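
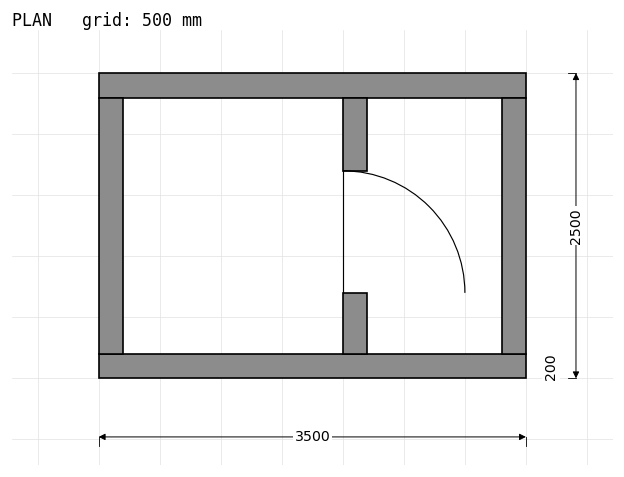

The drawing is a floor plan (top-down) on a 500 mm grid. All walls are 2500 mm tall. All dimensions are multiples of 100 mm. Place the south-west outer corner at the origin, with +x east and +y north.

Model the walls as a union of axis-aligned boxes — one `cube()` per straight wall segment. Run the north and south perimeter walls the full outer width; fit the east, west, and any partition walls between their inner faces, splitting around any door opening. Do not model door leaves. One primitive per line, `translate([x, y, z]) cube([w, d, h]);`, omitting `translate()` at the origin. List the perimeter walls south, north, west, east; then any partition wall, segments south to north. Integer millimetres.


cube([3500, 200, 2500]);
translate([0, 2300, 0]) cube([3500, 200, 2500]);
translate([0, 200, 0]) cube([200, 2100, 2500]);
translate([3300, 200, 0]) cube([200, 2100, 2500]);
translate([2000, 200, 0]) cube([200, 500, 2500]);
translate([2000, 1700, 0]) cube([200, 600, 2500]);


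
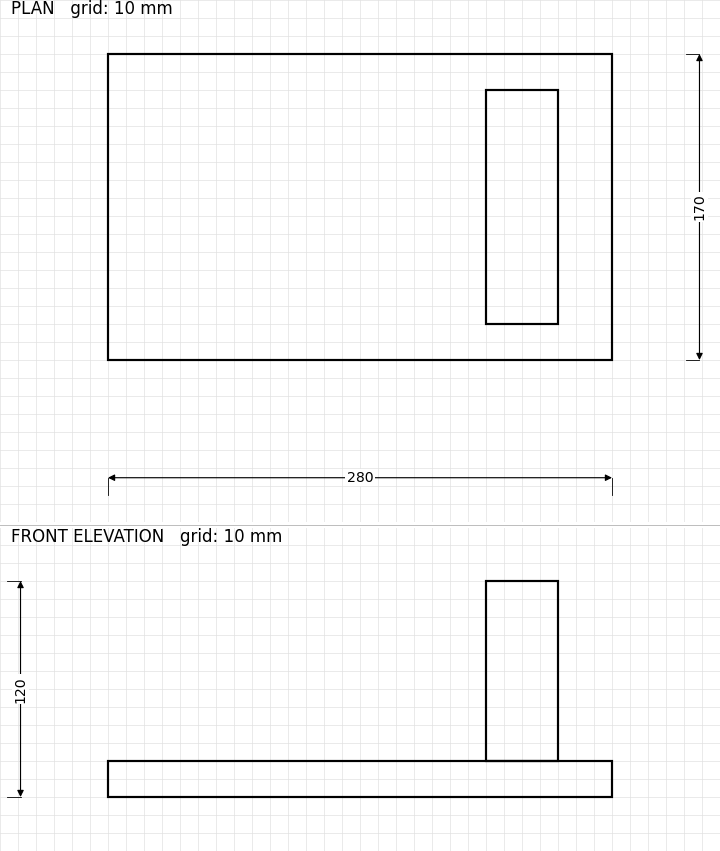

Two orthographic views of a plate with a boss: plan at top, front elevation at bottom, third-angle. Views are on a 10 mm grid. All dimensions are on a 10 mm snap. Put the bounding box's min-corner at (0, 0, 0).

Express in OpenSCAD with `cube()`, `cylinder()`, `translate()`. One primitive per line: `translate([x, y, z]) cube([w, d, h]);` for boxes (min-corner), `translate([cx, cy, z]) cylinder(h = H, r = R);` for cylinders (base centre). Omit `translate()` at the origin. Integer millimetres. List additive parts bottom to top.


cube([280, 170, 20]);
translate([210, 20, 20]) cube([40, 130, 100]);


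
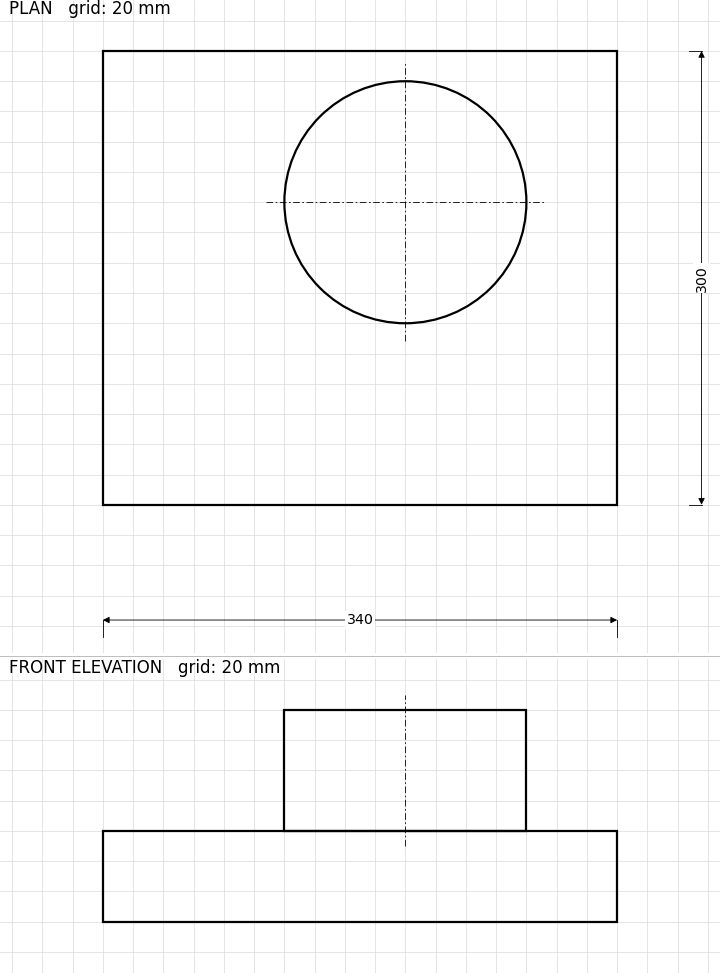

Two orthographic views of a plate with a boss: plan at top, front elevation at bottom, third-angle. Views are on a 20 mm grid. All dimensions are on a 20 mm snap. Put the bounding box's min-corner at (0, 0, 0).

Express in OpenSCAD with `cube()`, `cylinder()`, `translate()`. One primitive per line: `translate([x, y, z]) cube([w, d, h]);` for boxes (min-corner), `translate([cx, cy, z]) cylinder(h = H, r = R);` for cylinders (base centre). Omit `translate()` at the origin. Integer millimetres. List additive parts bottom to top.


cube([340, 300, 60]);
translate([200, 200, 60]) cylinder(h = 80, r = 80);


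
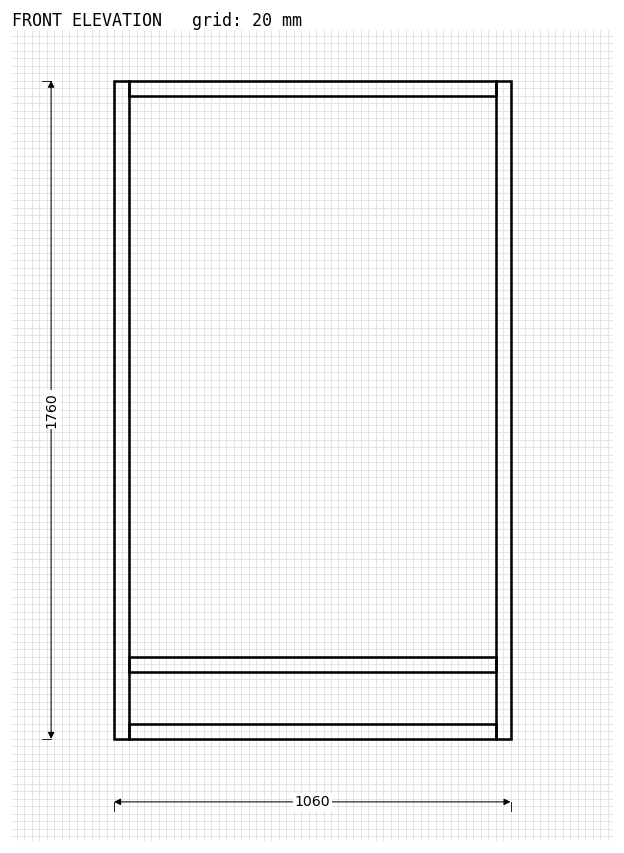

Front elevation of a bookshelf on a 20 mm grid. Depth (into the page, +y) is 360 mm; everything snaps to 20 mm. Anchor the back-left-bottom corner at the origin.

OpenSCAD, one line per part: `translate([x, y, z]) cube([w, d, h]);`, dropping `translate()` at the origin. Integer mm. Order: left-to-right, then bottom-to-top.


cube([40, 360, 1760]);
translate([40, 0, 0]) cube([980, 360, 40]);
translate([40, 0, 180]) cube([980, 360, 40]);
translate([40, 0, 1720]) cube([980, 360, 40]);
translate([1020, 0, 0]) cube([40, 360, 1760]);


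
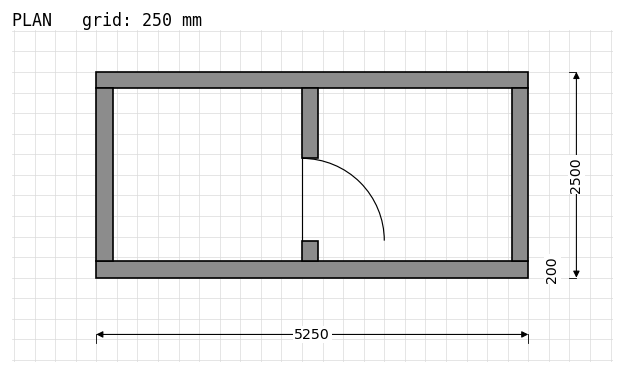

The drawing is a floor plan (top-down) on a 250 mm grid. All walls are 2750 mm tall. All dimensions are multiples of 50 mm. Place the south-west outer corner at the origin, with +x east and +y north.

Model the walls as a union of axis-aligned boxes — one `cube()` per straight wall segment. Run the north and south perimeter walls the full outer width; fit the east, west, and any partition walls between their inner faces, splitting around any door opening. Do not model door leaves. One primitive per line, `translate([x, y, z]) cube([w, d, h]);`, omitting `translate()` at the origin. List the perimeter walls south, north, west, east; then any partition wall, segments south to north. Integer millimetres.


cube([5250, 200, 2750]);
translate([0, 2300, 0]) cube([5250, 200, 2750]);
translate([0, 200, 0]) cube([200, 2100, 2750]);
translate([5050, 200, 0]) cube([200, 2100, 2750]);
translate([2500, 200, 0]) cube([200, 250, 2750]);
translate([2500, 1450, 0]) cube([200, 850, 2750]);


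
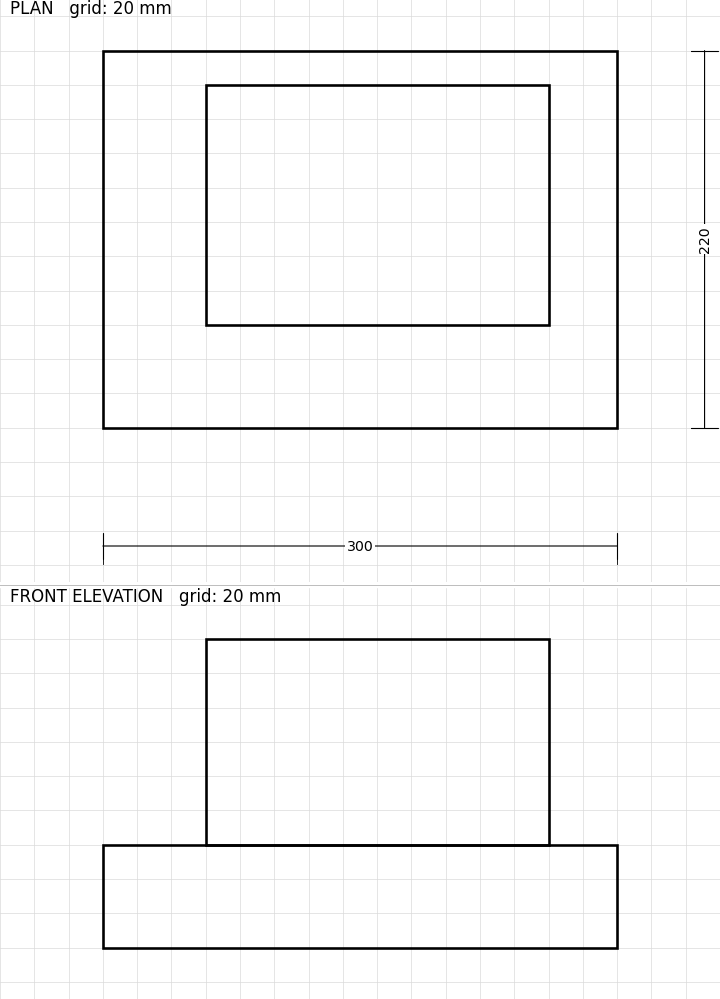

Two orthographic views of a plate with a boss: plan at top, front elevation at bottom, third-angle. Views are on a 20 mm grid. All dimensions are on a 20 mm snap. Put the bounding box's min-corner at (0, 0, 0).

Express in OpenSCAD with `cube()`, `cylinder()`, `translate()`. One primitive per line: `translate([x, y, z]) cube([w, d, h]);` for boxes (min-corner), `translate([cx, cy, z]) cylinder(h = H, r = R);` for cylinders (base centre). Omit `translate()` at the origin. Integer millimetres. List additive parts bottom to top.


cube([300, 220, 60]);
translate([60, 60, 60]) cube([200, 140, 120]);


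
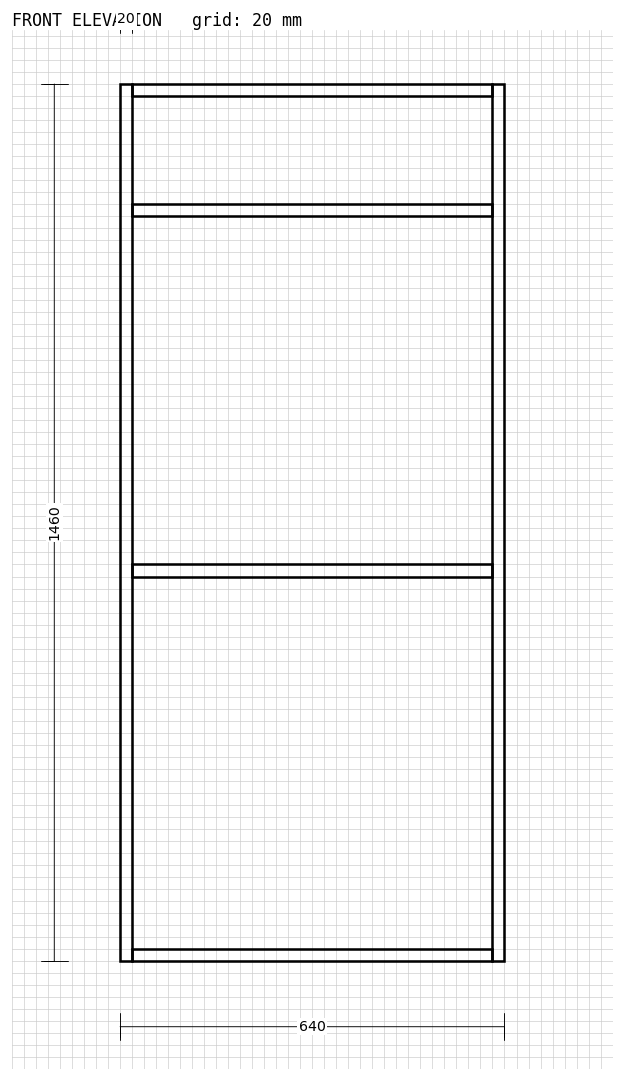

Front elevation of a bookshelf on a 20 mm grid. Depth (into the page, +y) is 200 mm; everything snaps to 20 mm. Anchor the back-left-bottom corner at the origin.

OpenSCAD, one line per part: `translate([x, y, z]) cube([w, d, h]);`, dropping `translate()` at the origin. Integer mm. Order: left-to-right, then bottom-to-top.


cube([20, 200, 1460]);
translate([20, 0, 0]) cube([600, 200, 20]);
translate([20, 0, 640]) cube([600, 200, 20]);
translate([20, 0, 1240]) cube([600, 200, 20]);
translate([20, 0, 1440]) cube([600, 200, 20]);
translate([620, 0, 0]) cube([20, 200, 1460]);


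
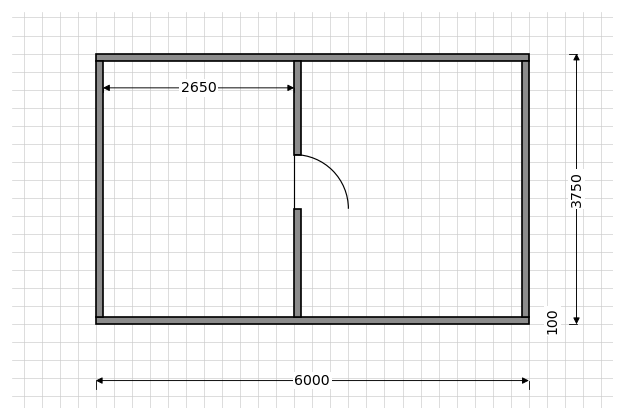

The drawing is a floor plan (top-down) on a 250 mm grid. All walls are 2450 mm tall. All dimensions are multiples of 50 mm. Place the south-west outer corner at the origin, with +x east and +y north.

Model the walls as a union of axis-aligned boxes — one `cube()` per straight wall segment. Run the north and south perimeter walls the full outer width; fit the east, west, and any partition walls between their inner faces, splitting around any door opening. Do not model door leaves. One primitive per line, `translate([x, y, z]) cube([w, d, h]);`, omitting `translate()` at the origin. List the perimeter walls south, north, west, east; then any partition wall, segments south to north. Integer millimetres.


cube([6000, 100, 2450]);
translate([0, 3650, 0]) cube([6000, 100, 2450]);
translate([0, 100, 0]) cube([100, 3550, 2450]);
translate([5900, 100, 0]) cube([100, 3550, 2450]);
translate([2750, 100, 0]) cube([100, 1500, 2450]);
translate([2750, 2350, 0]) cube([100, 1300, 2450]);


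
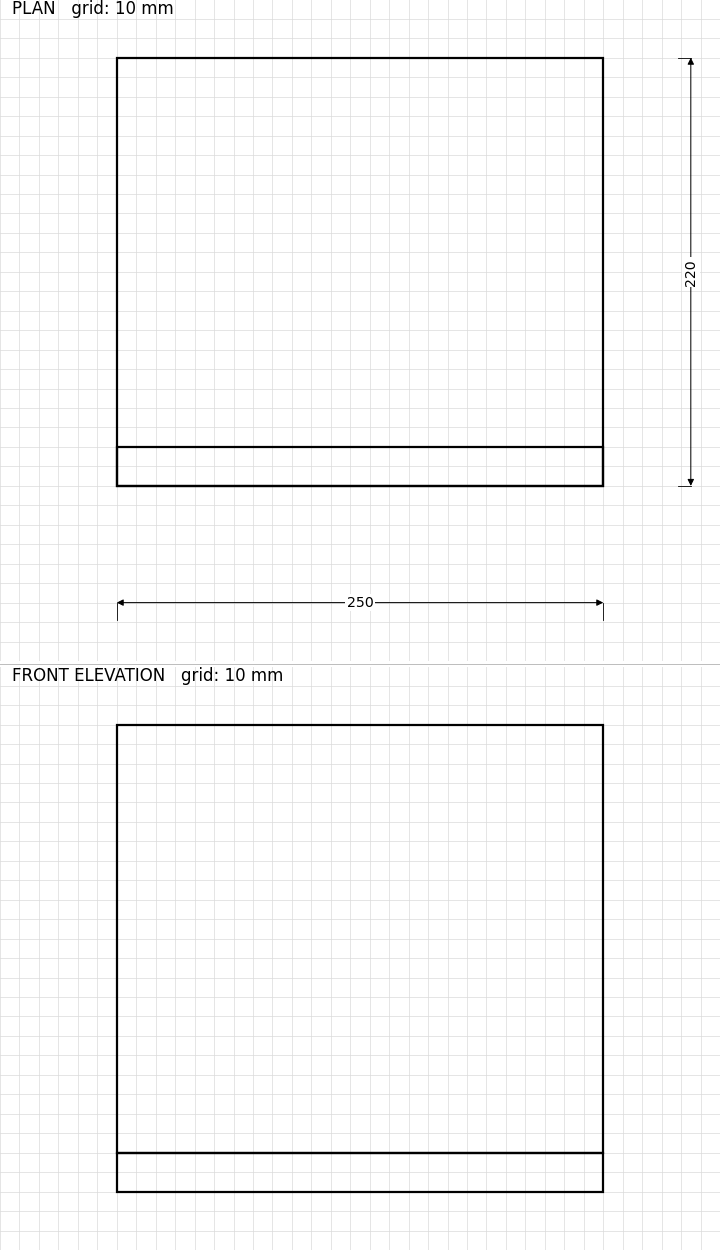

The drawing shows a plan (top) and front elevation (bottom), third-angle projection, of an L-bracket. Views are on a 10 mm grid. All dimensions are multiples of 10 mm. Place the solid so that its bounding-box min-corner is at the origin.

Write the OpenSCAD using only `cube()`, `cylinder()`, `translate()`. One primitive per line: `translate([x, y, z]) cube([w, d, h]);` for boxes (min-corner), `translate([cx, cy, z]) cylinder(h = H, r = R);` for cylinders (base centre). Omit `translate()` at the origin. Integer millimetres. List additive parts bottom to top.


cube([250, 220, 20]);
translate([0, 0, 20]) cube([250, 20, 220]);


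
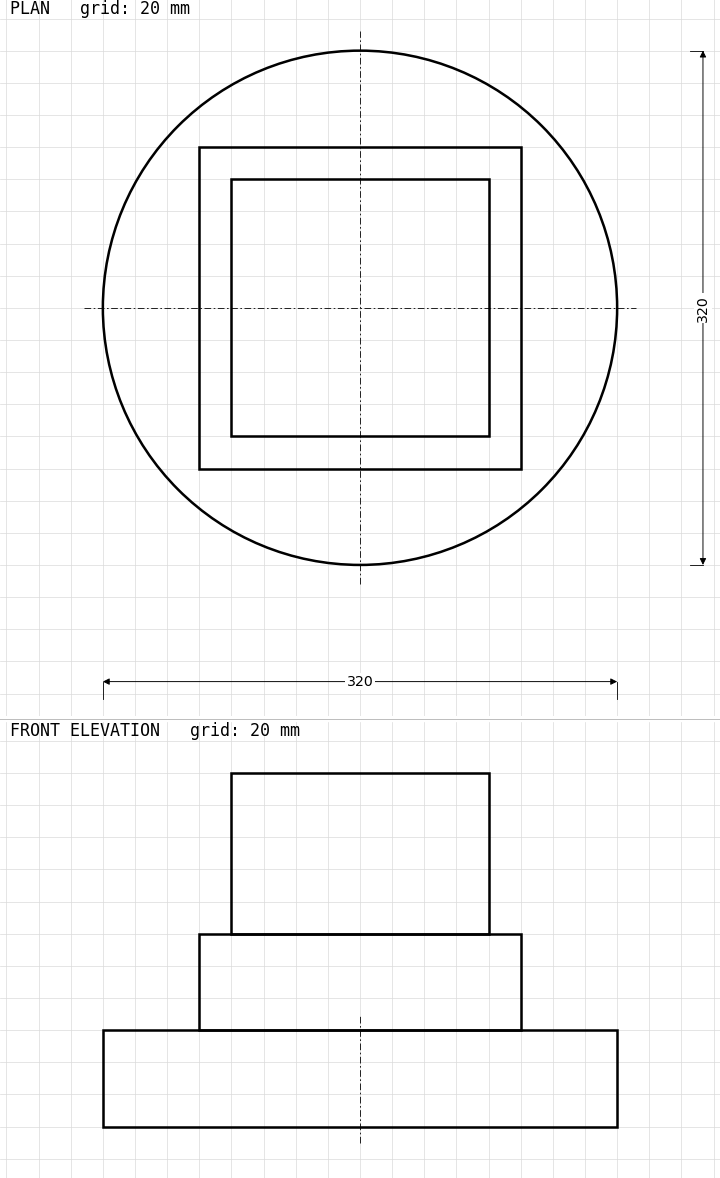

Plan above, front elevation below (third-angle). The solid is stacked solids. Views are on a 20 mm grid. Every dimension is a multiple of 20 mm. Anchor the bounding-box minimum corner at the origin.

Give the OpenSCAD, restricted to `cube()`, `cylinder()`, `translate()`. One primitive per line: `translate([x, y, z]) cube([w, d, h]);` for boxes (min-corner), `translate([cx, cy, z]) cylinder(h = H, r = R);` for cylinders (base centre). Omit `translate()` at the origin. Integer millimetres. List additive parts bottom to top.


translate([160, 160, 0]) cylinder(h = 60, r = 160);
translate([60, 60, 60]) cube([200, 200, 60]);
translate([80, 80, 120]) cube([160, 160, 100]);


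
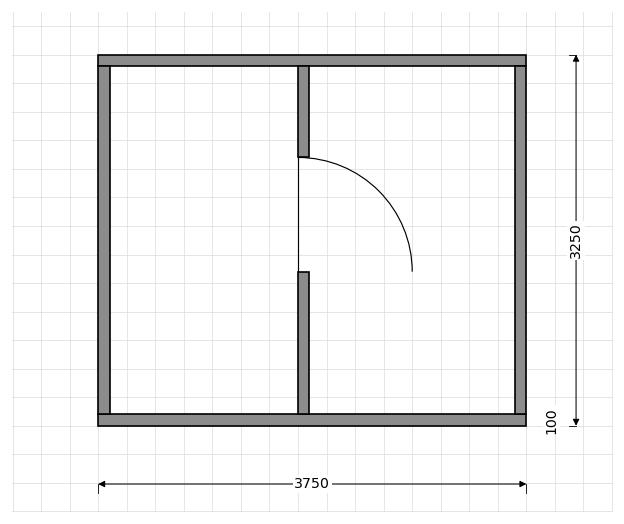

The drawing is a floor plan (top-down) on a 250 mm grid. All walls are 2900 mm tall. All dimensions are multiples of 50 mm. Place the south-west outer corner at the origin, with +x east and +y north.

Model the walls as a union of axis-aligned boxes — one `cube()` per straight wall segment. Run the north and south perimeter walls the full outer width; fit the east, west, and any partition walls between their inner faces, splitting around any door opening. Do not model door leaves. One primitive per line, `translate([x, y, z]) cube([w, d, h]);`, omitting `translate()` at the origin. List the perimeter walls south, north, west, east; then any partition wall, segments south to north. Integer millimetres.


cube([3750, 100, 2900]);
translate([0, 3150, 0]) cube([3750, 100, 2900]);
translate([0, 100, 0]) cube([100, 3050, 2900]);
translate([3650, 100, 0]) cube([100, 3050, 2900]);
translate([1750, 100, 0]) cube([100, 1250, 2900]);
translate([1750, 2350, 0]) cube([100, 800, 2900]);


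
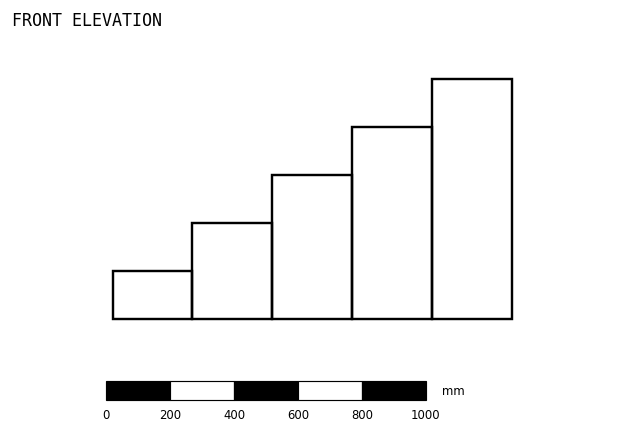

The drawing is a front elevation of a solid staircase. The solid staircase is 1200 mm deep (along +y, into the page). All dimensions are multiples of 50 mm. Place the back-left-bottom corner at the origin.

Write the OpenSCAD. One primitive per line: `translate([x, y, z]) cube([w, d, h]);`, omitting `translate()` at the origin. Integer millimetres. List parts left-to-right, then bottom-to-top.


cube([250, 1200, 150]);
translate([250, 0, 0]) cube([250, 1200, 300]);
translate([500, 0, 0]) cube([250, 1200, 450]);
translate([750, 0, 0]) cube([250, 1200, 600]);
translate([1000, 0, 0]) cube([250, 1200, 750]);


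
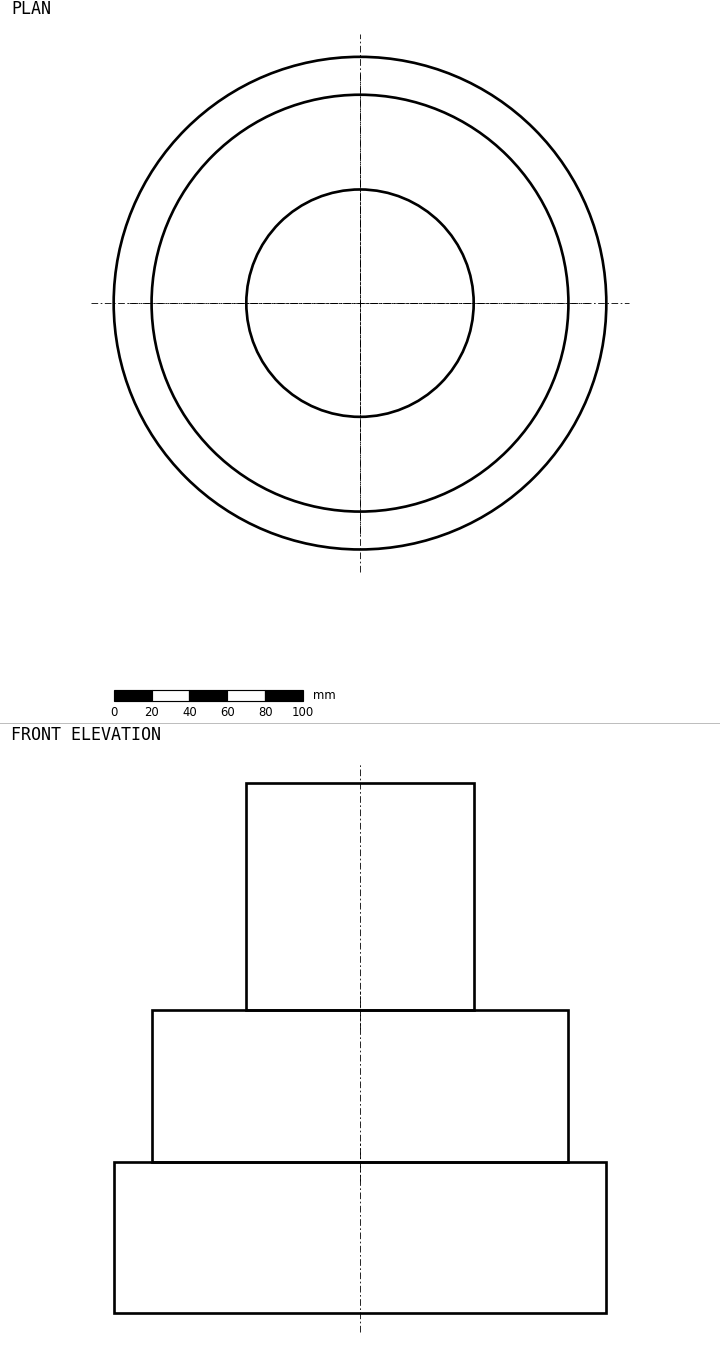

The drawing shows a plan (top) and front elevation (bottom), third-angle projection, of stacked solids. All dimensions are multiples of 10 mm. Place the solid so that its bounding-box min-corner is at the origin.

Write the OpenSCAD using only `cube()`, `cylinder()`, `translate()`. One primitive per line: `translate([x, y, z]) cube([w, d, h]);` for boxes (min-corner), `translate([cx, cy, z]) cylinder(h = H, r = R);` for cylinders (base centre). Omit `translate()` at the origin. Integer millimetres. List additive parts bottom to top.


translate([130, 130, 0]) cylinder(h = 80, r = 130);
translate([130, 130, 80]) cylinder(h = 80, r = 110);
translate([130, 130, 160]) cylinder(h = 120, r = 60);


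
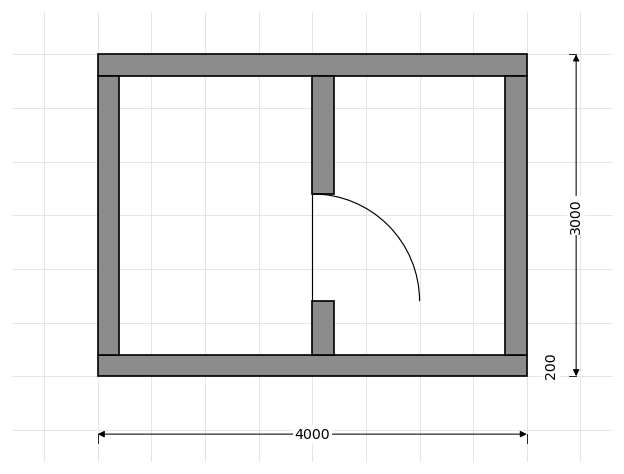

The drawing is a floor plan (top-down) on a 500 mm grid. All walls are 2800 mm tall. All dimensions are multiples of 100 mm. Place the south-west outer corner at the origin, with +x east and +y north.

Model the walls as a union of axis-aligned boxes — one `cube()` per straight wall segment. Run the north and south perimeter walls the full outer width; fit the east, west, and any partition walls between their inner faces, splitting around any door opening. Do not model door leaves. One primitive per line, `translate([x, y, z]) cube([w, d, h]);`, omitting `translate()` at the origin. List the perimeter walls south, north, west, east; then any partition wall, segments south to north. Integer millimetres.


cube([4000, 200, 2800]);
translate([0, 2800, 0]) cube([4000, 200, 2800]);
translate([0, 200, 0]) cube([200, 2600, 2800]);
translate([3800, 200, 0]) cube([200, 2600, 2800]);
translate([2000, 200, 0]) cube([200, 500, 2800]);
translate([2000, 1700, 0]) cube([200, 1100, 2800]);


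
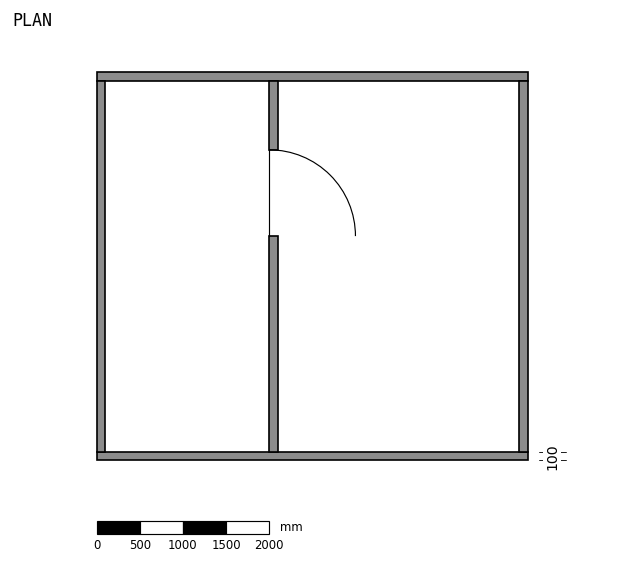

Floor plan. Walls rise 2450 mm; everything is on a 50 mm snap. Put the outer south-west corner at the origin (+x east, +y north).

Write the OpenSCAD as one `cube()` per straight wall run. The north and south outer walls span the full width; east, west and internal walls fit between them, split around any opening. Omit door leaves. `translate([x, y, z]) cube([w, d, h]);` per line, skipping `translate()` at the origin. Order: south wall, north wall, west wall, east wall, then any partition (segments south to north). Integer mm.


cube([5000, 100, 2450]);
translate([0, 4400, 0]) cube([5000, 100, 2450]);
translate([0, 100, 0]) cube([100, 4300, 2450]);
translate([4900, 100, 0]) cube([100, 4300, 2450]);
translate([2000, 100, 0]) cube([100, 2500, 2450]);
translate([2000, 3600, 0]) cube([100, 800, 2450]);


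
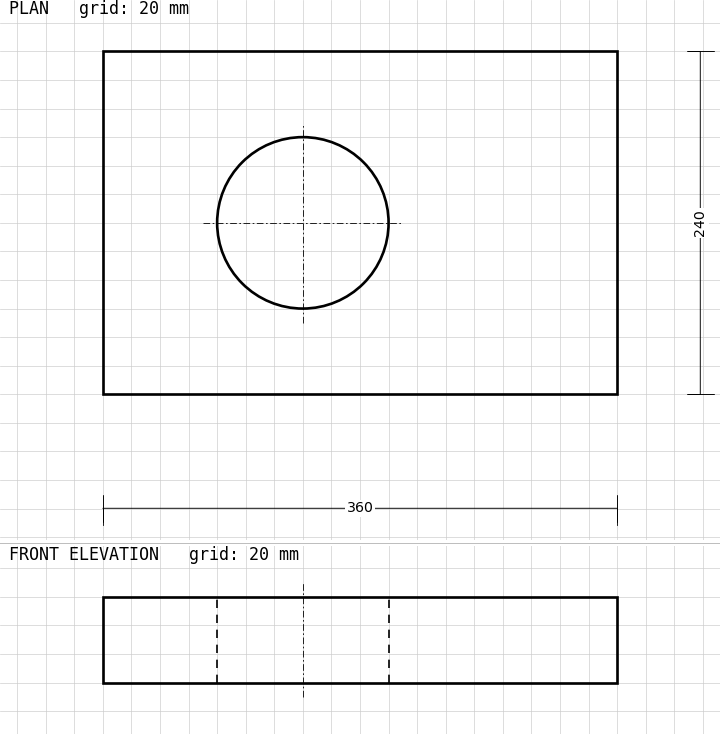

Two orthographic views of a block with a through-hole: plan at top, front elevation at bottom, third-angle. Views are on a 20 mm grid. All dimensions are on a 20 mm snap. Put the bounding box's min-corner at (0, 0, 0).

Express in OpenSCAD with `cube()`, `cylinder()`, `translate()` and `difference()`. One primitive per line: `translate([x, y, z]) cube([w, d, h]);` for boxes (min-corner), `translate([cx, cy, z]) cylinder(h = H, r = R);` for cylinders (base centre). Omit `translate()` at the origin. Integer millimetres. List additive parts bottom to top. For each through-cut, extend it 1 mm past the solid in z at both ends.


difference() {
  cube([360, 240, 60]);
  translate([140, 120, -1]) cylinder(h = 62, r = 60);
}


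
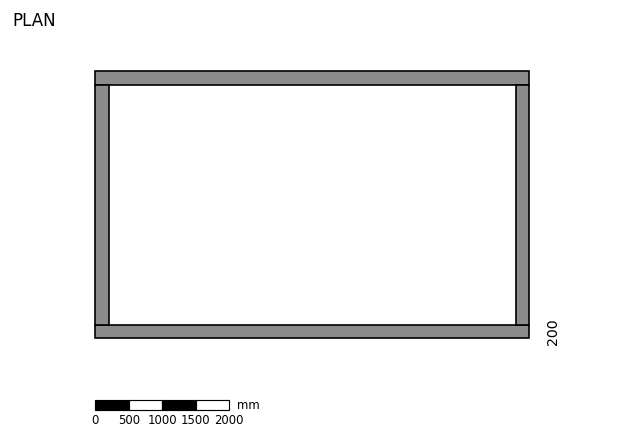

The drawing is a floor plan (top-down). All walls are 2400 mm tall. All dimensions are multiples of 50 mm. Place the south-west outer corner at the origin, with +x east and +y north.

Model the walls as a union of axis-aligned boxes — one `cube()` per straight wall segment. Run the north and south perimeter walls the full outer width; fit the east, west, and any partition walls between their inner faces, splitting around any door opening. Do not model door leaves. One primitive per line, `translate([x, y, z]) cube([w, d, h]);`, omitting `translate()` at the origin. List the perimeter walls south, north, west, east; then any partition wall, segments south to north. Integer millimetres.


cube([6500, 200, 2400]);
translate([0, 3800, 0]) cube([6500, 200, 2400]);
translate([0, 200, 0]) cube([200, 3600, 2400]);
translate([6300, 200, 0]) cube([200, 3600, 2400]);


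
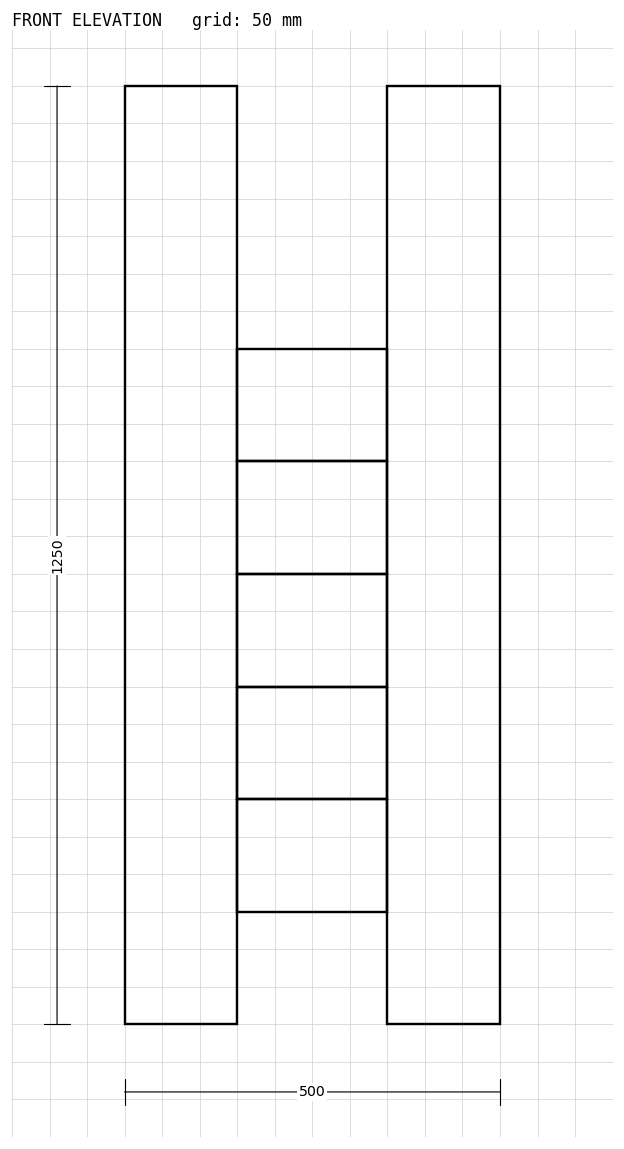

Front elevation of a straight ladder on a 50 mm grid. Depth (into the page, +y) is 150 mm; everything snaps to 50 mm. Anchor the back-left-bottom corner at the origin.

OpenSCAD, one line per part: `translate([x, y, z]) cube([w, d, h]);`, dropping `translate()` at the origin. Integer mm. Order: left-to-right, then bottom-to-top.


cube([150, 150, 1250]);
translate([150, 0, 150]) cube([200, 150, 150]);
translate([150, 0, 300]) cube([200, 150, 150]);
translate([150, 0, 450]) cube([200, 150, 150]);
translate([150, 0, 600]) cube([200, 150, 150]);
translate([150, 0, 750]) cube([200, 150, 150]);
translate([350, 0, 0]) cube([150, 150, 1250]);


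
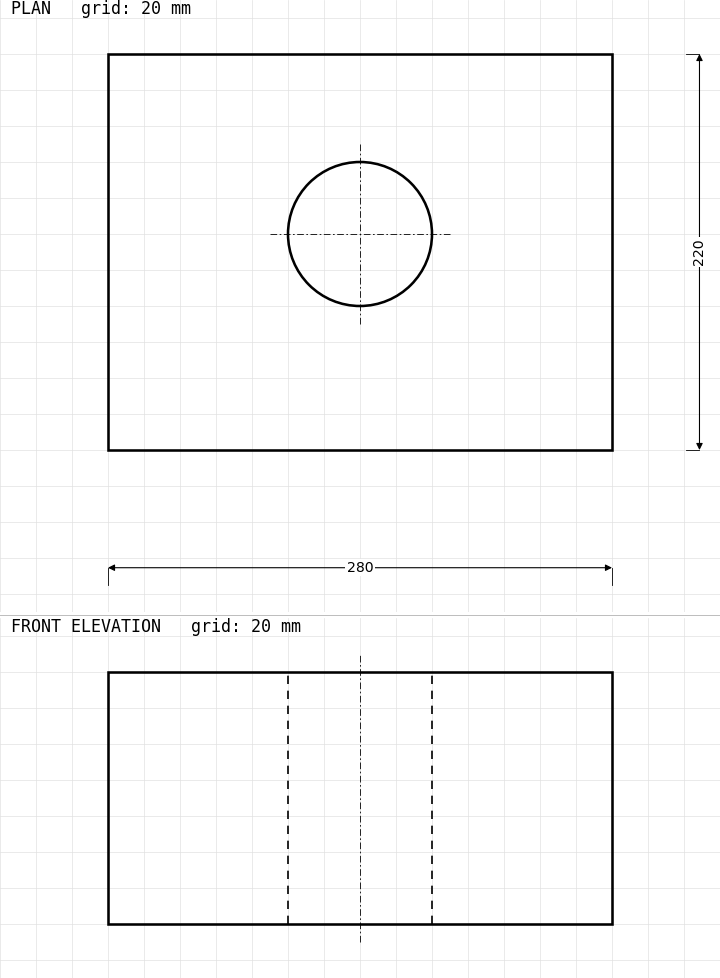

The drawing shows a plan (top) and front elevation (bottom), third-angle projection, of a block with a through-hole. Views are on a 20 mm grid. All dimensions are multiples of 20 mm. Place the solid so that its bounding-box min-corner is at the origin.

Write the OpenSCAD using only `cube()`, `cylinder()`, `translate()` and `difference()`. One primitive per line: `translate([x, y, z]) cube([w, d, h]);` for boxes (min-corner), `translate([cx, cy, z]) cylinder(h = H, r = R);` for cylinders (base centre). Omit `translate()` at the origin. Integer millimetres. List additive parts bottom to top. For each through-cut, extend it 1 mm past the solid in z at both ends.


difference() {
  cube([280, 220, 140]);
  translate([140, 120, -1]) cylinder(h = 142, r = 40);
}


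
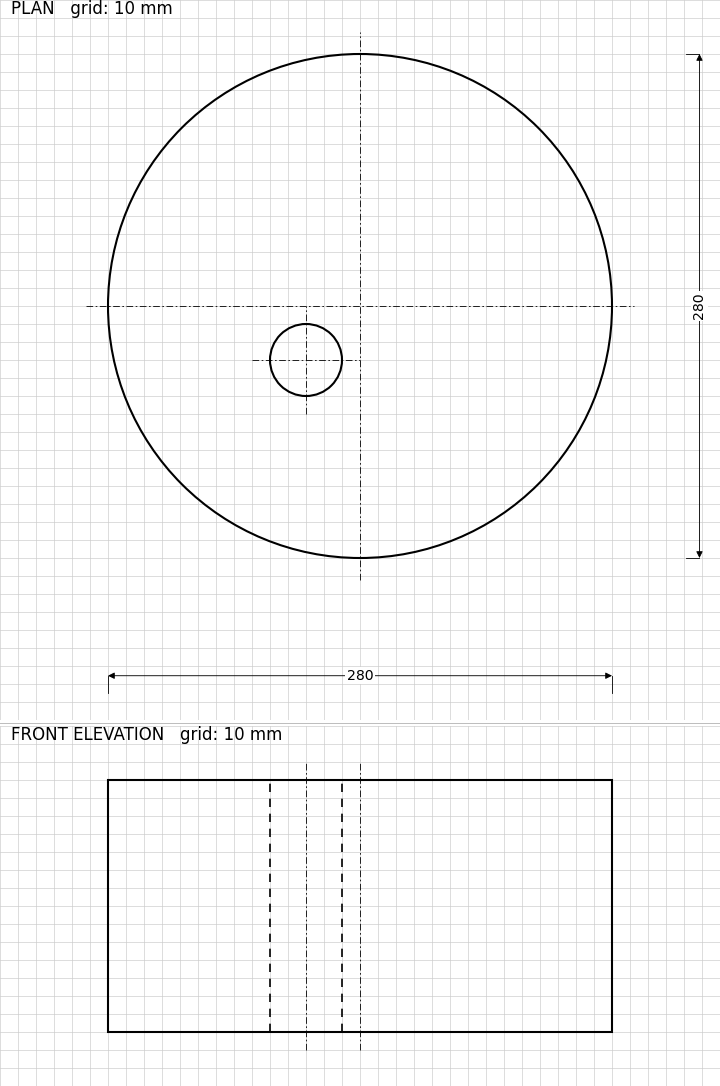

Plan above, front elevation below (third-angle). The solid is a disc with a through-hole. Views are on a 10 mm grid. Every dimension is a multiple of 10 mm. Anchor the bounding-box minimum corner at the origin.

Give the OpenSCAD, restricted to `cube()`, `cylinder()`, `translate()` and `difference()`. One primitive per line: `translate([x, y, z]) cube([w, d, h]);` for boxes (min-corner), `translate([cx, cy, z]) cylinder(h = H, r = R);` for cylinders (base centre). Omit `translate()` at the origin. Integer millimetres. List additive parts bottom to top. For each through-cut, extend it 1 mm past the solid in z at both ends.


difference() {
  translate([140, 140, 0]) cylinder(h = 140, r = 140);
  translate([110, 110, -1]) cylinder(h = 142, r = 20);
}


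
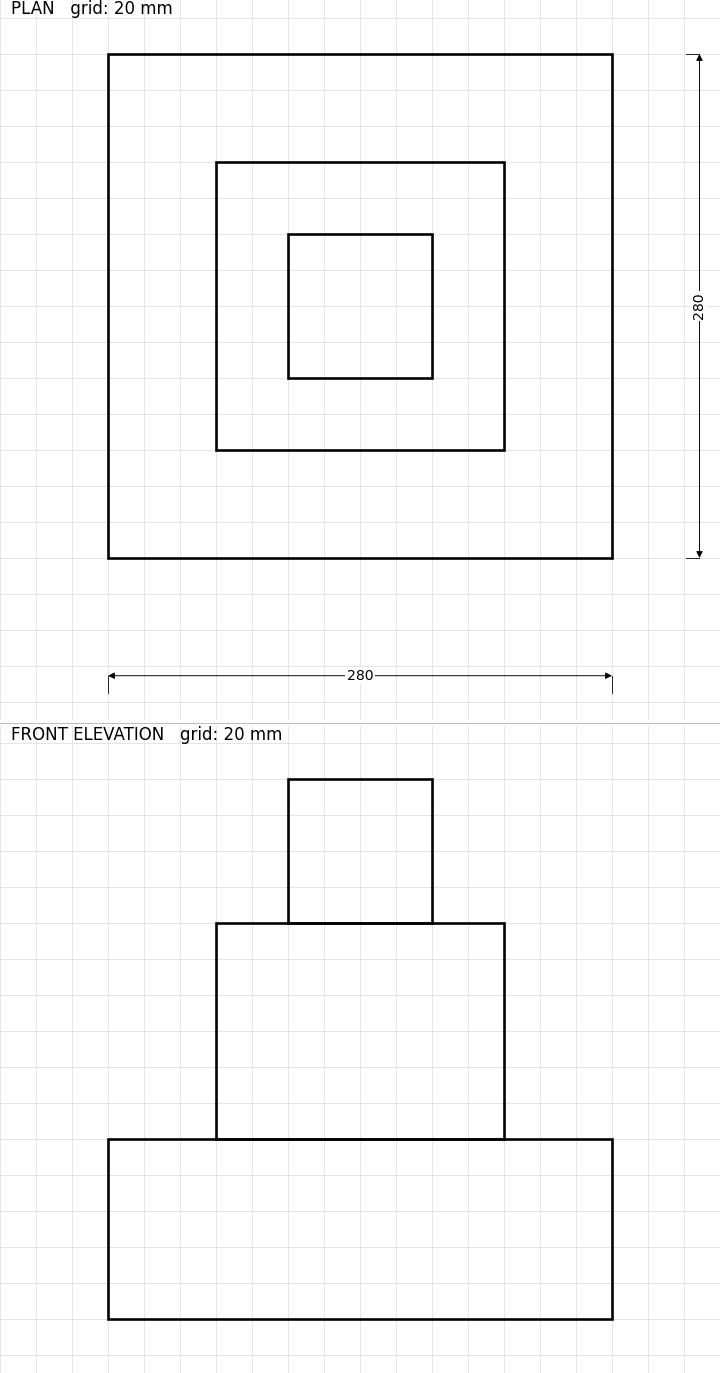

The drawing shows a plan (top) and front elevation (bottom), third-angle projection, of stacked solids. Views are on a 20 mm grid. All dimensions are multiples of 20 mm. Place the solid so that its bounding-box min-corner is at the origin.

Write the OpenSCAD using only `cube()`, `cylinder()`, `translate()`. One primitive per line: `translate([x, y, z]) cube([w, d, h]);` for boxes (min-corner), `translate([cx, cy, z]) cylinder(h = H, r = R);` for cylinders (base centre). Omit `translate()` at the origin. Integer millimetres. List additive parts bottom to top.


cube([280, 280, 100]);
translate([60, 60, 100]) cube([160, 160, 120]);
translate([100, 100, 220]) cube([80, 80, 80]);


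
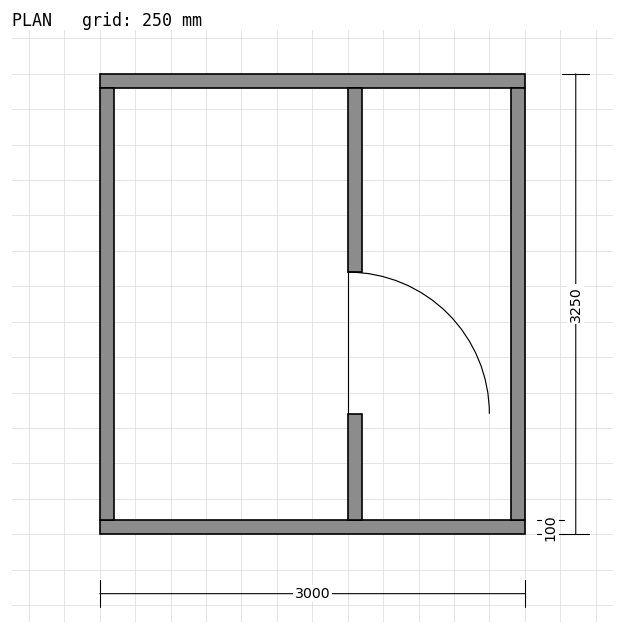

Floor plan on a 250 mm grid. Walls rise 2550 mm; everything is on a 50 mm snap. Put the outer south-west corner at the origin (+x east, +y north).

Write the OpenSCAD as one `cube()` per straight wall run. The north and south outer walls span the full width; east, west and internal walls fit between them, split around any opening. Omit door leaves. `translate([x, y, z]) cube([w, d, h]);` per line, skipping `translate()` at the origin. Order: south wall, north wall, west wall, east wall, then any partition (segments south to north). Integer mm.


cube([3000, 100, 2550]);
translate([0, 3150, 0]) cube([3000, 100, 2550]);
translate([0, 100, 0]) cube([100, 3050, 2550]);
translate([2900, 100, 0]) cube([100, 3050, 2550]);
translate([1750, 100, 0]) cube([100, 750, 2550]);
translate([1750, 1850, 0]) cube([100, 1300, 2550]);


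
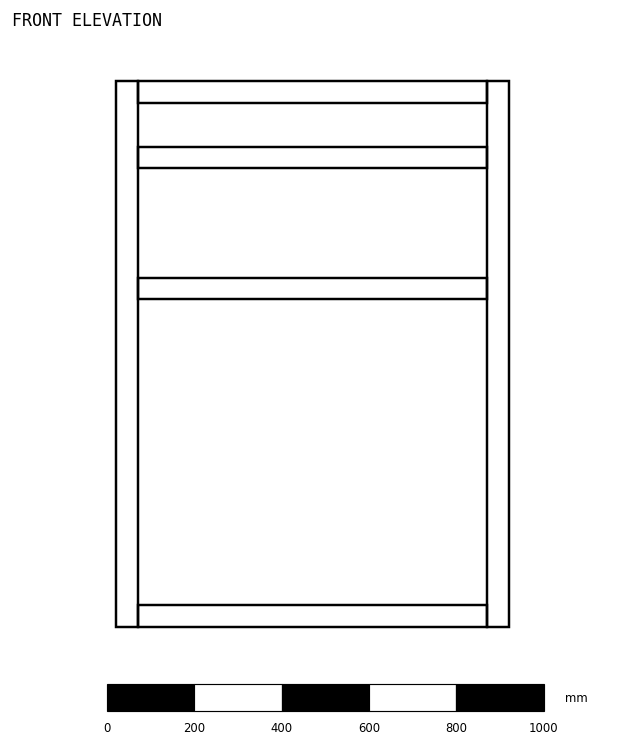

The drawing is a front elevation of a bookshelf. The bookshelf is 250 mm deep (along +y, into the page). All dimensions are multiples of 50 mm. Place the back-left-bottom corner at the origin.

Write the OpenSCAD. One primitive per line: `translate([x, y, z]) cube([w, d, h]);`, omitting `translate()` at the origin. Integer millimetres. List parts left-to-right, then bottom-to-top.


cube([50, 250, 1250]);
translate([50, 0, 0]) cube([800, 250, 50]);
translate([50, 0, 750]) cube([800, 250, 50]);
translate([50, 0, 1050]) cube([800, 250, 50]);
translate([50, 0, 1200]) cube([800, 250, 50]);
translate([850, 0, 0]) cube([50, 250, 1250]);


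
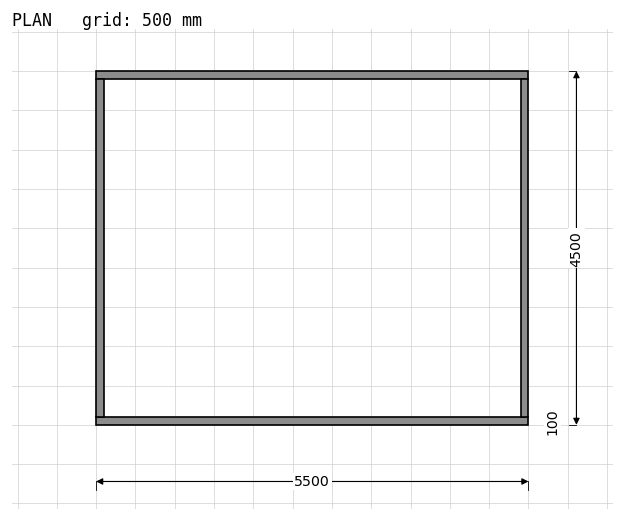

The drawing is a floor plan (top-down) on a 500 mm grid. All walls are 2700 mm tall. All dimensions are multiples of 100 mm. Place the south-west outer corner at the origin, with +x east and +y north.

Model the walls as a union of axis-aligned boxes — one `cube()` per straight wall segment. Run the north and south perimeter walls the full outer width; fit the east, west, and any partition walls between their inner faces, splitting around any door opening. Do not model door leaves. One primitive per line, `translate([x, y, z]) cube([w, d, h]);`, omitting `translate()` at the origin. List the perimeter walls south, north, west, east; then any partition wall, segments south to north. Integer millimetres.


cube([5500, 100, 2700]);
translate([0, 4400, 0]) cube([5500, 100, 2700]);
translate([0, 100, 0]) cube([100, 4300, 2700]);
translate([5400, 100, 0]) cube([100, 4300, 2700]);


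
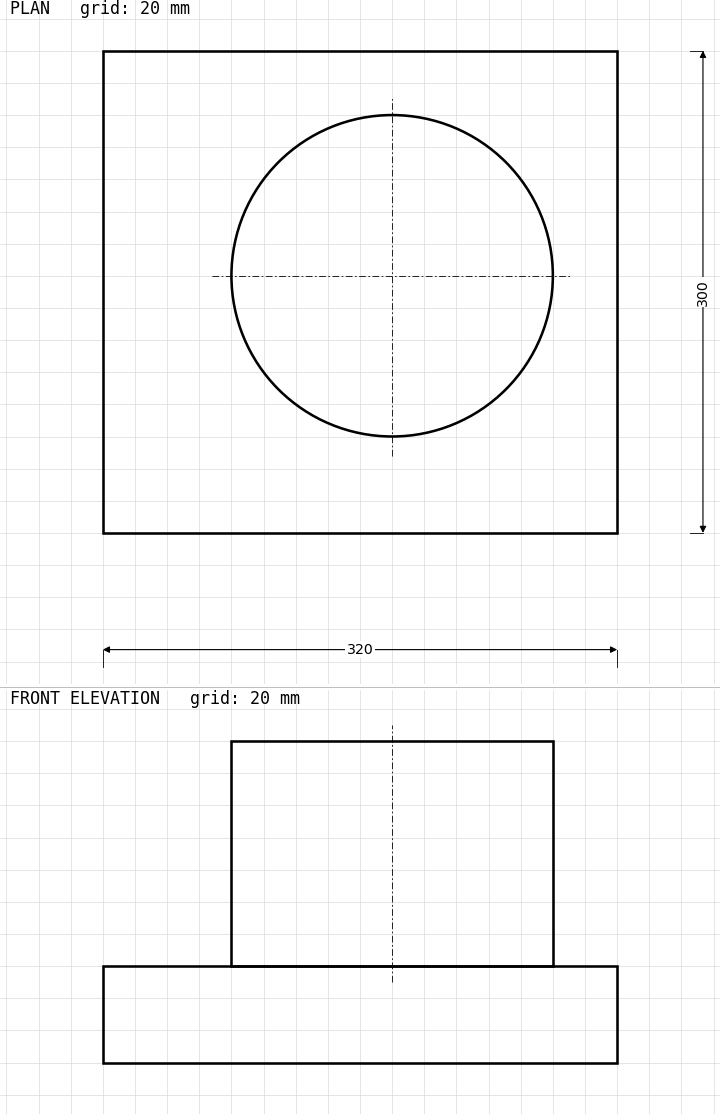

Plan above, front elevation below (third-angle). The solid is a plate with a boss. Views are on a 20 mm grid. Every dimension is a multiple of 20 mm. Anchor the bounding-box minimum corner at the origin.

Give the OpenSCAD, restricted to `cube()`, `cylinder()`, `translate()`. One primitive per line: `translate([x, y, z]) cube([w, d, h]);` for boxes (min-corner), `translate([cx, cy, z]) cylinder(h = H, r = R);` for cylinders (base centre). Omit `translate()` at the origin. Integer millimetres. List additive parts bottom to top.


cube([320, 300, 60]);
translate([180, 160, 60]) cylinder(h = 140, r = 100);


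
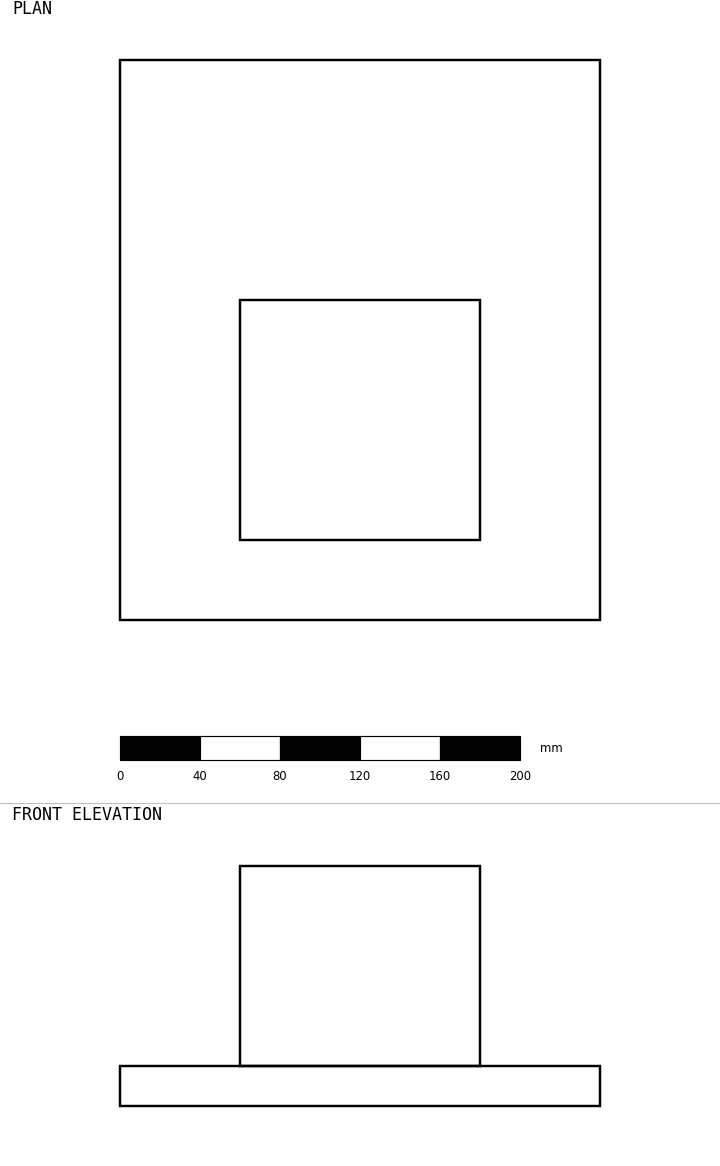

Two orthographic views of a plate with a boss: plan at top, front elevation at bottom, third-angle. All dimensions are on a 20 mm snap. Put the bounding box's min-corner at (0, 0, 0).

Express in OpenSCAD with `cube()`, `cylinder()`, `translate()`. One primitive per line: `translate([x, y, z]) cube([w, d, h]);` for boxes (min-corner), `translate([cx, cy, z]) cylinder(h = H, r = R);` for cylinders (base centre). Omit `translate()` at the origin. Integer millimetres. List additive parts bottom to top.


cube([240, 280, 20]);
translate([60, 40, 20]) cube([120, 120, 100]);


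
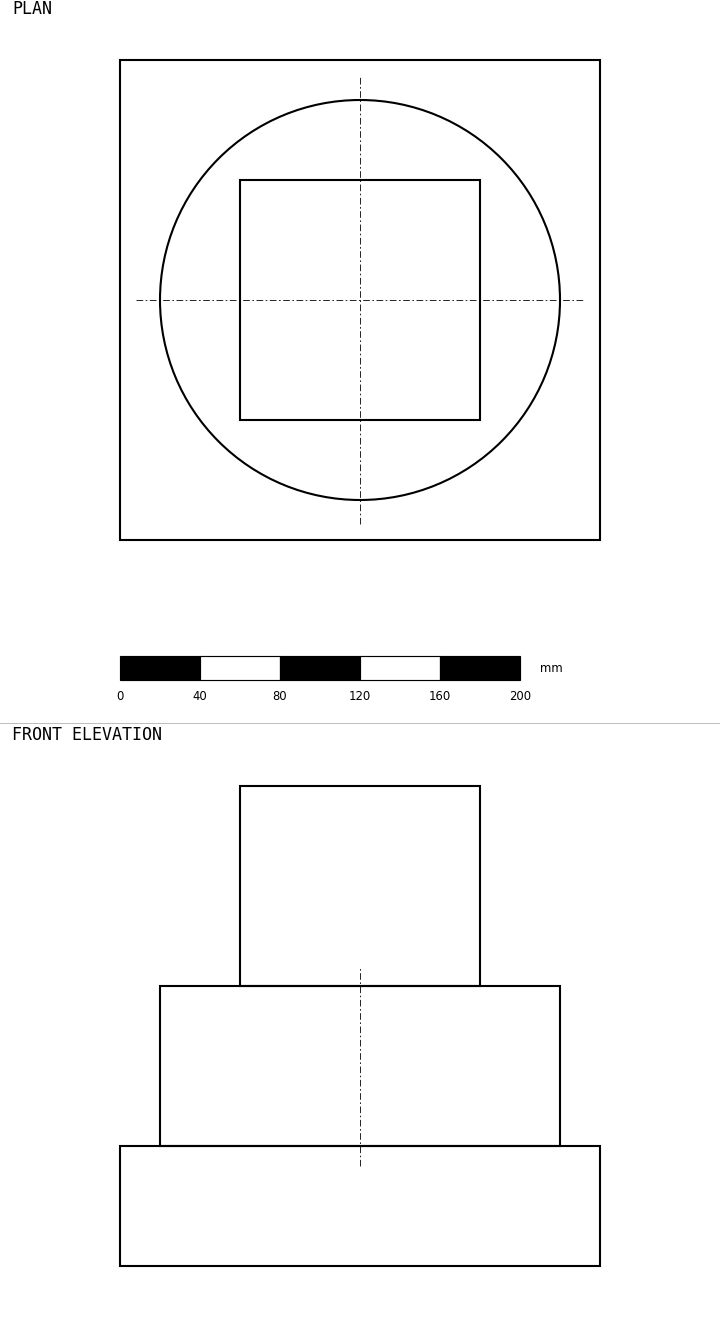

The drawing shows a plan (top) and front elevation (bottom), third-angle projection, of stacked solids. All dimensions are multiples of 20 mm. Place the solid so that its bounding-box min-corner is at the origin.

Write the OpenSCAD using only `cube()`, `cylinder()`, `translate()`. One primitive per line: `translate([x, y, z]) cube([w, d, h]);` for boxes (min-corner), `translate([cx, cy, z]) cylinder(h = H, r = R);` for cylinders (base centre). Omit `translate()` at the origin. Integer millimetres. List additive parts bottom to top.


cube([240, 240, 60]);
translate([120, 120, 60]) cylinder(h = 80, r = 100);
translate([60, 60, 140]) cube([120, 120, 100]);


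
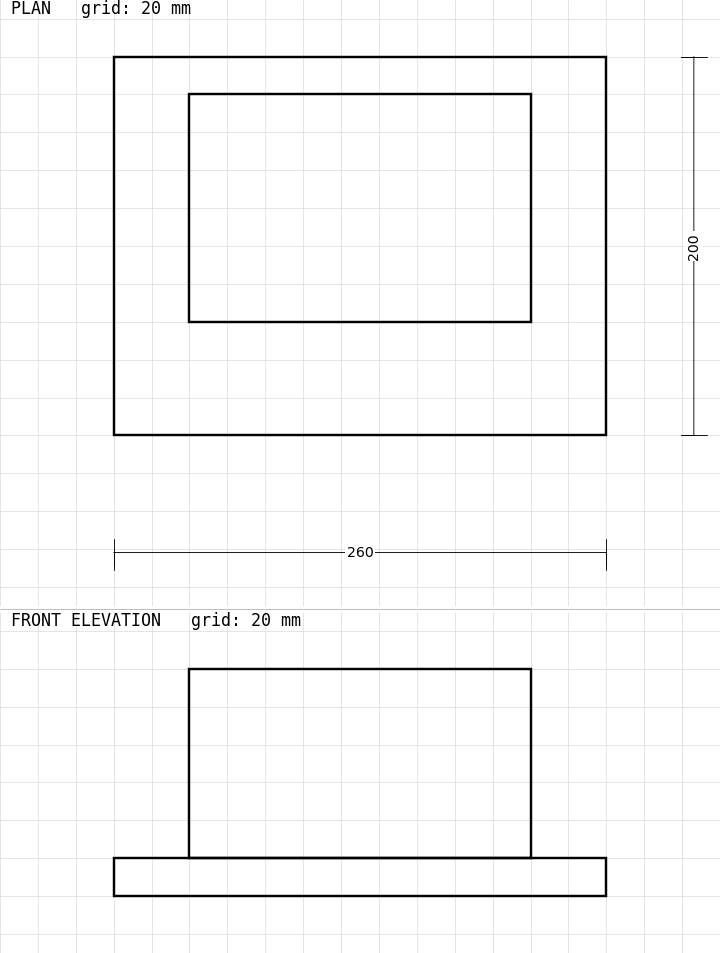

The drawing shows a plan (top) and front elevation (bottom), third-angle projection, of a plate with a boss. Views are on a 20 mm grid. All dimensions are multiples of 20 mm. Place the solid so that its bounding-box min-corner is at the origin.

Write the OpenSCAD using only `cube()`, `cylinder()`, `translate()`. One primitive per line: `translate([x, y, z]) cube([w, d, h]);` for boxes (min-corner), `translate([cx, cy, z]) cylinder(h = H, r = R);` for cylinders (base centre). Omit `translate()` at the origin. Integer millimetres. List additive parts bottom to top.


cube([260, 200, 20]);
translate([40, 60, 20]) cube([180, 120, 100]);


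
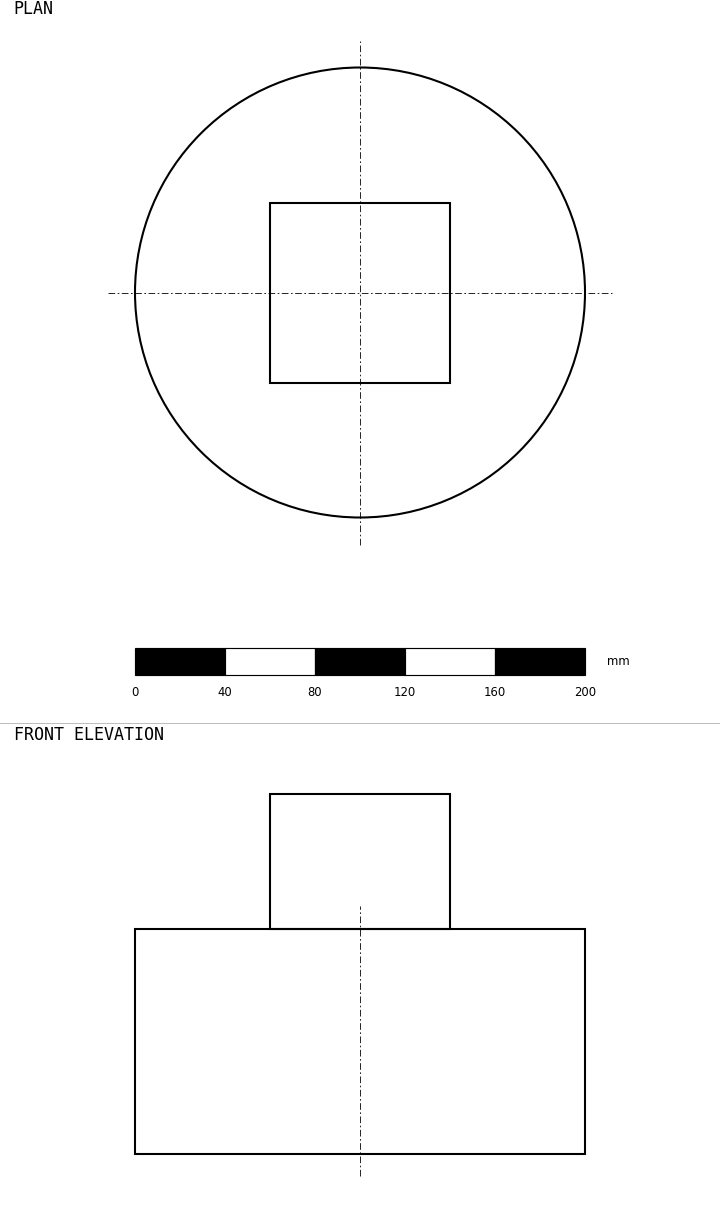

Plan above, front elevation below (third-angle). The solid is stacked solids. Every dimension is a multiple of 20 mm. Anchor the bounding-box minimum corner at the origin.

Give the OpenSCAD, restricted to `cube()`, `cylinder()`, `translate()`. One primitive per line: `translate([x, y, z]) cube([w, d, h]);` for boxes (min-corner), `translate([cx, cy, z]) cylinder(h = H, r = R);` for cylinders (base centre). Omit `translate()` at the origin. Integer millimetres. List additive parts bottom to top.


translate([100, 100, 0]) cylinder(h = 100, r = 100);
translate([60, 60, 100]) cube([80, 80, 60]);


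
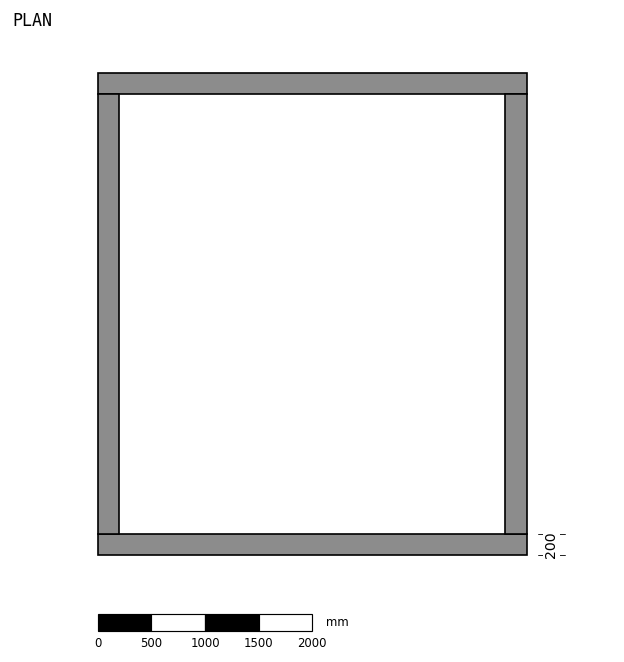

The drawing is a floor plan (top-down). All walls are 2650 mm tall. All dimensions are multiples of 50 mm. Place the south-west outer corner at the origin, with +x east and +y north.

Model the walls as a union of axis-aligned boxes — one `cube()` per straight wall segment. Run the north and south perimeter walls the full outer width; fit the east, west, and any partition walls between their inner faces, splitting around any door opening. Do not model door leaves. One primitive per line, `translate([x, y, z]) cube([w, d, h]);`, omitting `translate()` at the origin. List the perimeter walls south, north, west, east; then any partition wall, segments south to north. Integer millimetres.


cube([4000, 200, 2650]);
translate([0, 4300, 0]) cube([4000, 200, 2650]);
translate([0, 200, 0]) cube([200, 4100, 2650]);
translate([3800, 200, 0]) cube([200, 4100, 2650]);


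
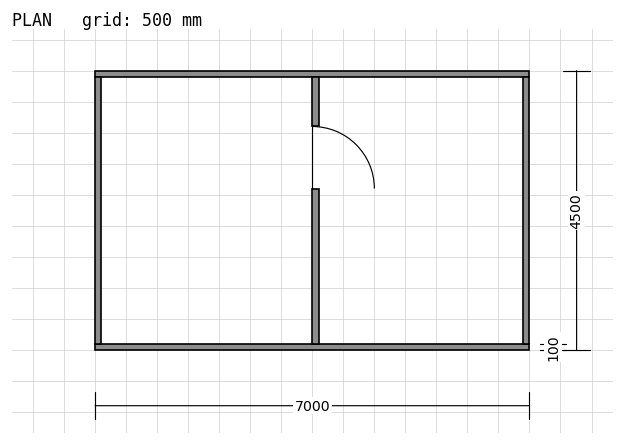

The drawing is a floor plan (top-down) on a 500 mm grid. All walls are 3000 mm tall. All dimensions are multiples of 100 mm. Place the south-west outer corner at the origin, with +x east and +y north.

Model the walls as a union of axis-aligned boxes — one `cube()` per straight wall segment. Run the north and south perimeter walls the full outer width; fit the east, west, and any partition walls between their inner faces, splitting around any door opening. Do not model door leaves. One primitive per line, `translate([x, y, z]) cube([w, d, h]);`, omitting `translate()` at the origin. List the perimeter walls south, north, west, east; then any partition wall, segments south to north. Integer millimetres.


cube([7000, 100, 3000]);
translate([0, 4400, 0]) cube([7000, 100, 3000]);
translate([0, 100, 0]) cube([100, 4300, 3000]);
translate([6900, 100, 0]) cube([100, 4300, 3000]);
translate([3500, 100, 0]) cube([100, 2500, 3000]);
translate([3500, 3600, 0]) cube([100, 800, 3000]);


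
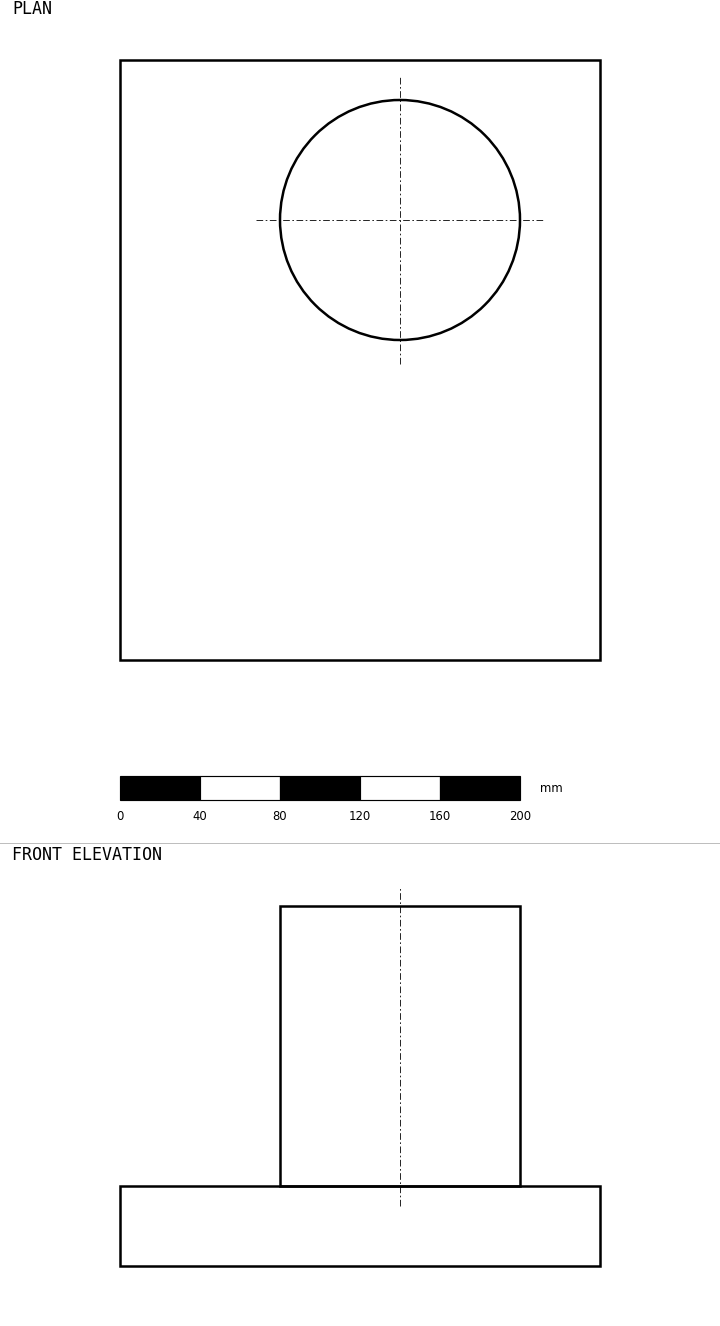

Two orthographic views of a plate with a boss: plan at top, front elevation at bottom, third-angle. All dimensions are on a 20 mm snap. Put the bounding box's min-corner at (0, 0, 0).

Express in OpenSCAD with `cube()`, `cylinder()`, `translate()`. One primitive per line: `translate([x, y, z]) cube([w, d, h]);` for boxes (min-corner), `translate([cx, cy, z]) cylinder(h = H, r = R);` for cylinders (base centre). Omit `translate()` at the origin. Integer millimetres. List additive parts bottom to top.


cube([240, 300, 40]);
translate([140, 220, 40]) cylinder(h = 140, r = 60);


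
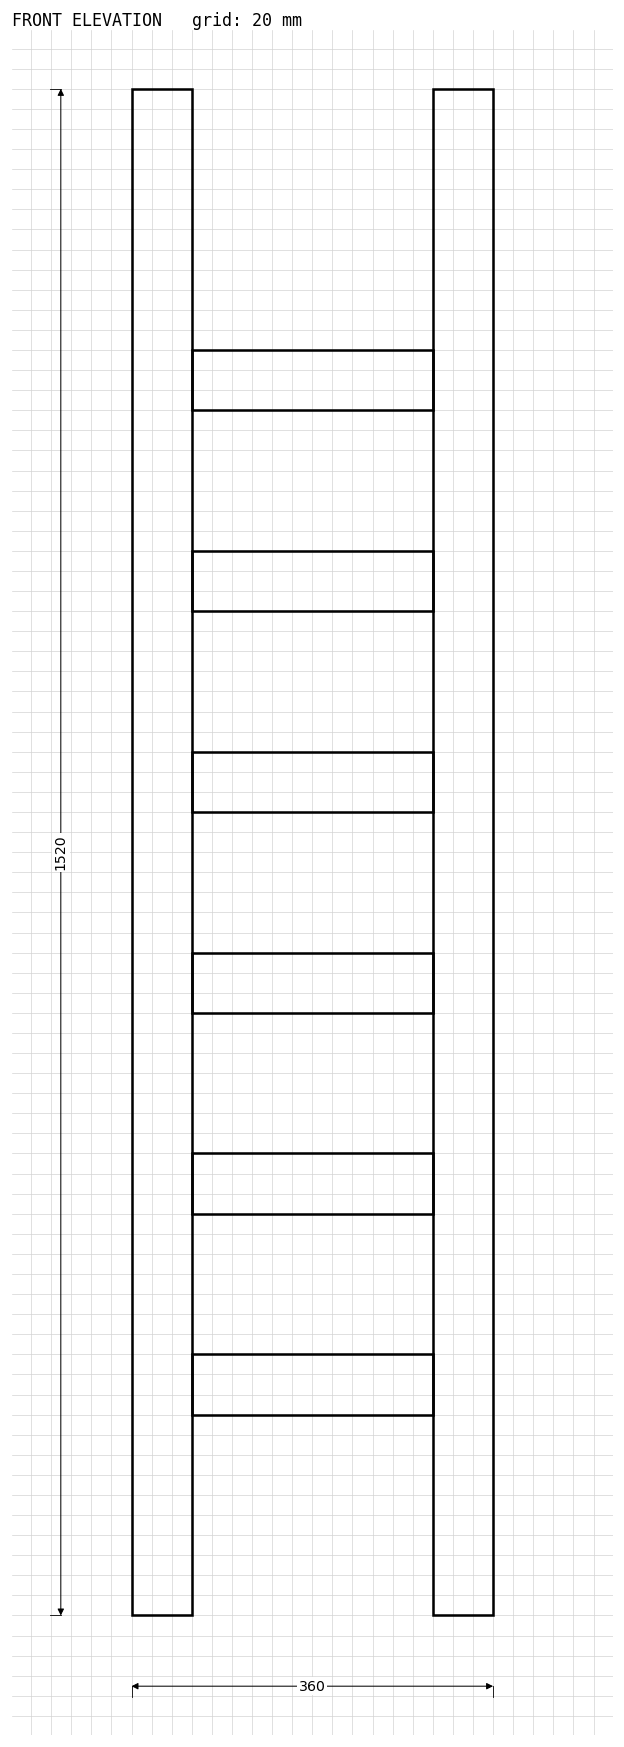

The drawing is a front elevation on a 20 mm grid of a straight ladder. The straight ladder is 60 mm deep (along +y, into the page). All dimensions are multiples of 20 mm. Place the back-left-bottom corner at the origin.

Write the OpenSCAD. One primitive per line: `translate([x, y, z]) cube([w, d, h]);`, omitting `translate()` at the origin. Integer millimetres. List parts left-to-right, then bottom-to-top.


cube([60, 60, 1520]);
translate([60, 0, 200]) cube([240, 60, 60]);
translate([60, 0, 400]) cube([240, 60, 60]);
translate([60, 0, 600]) cube([240, 60, 60]);
translate([60, 0, 800]) cube([240, 60, 60]);
translate([60, 0, 1000]) cube([240, 60, 60]);
translate([60, 0, 1200]) cube([240, 60, 60]);
translate([300, 0, 0]) cube([60, 60, 1520]);


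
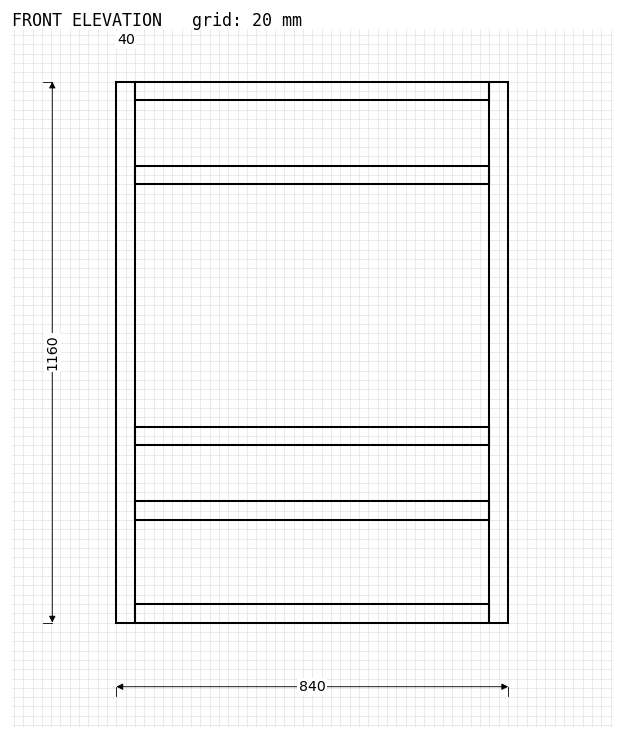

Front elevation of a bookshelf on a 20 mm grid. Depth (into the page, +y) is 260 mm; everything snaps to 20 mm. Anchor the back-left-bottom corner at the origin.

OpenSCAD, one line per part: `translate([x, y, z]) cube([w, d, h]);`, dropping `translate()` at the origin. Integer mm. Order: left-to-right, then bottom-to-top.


cube([40, 260, 1160]);
translate([40, 0, 0]) cube([760, 260, 40]);
translate([40, 0, 220]) cube([760, 260, 40]);
translate([40, 0, 380]) cube([760, 260, 40]);
translate([40, 0, 940]) cube([760, 260, 40]);
translate([40, 0, 1120]) cube([760, 260, 40]);
translate([800, 0, 0]) cube([40, 260, 1160]);


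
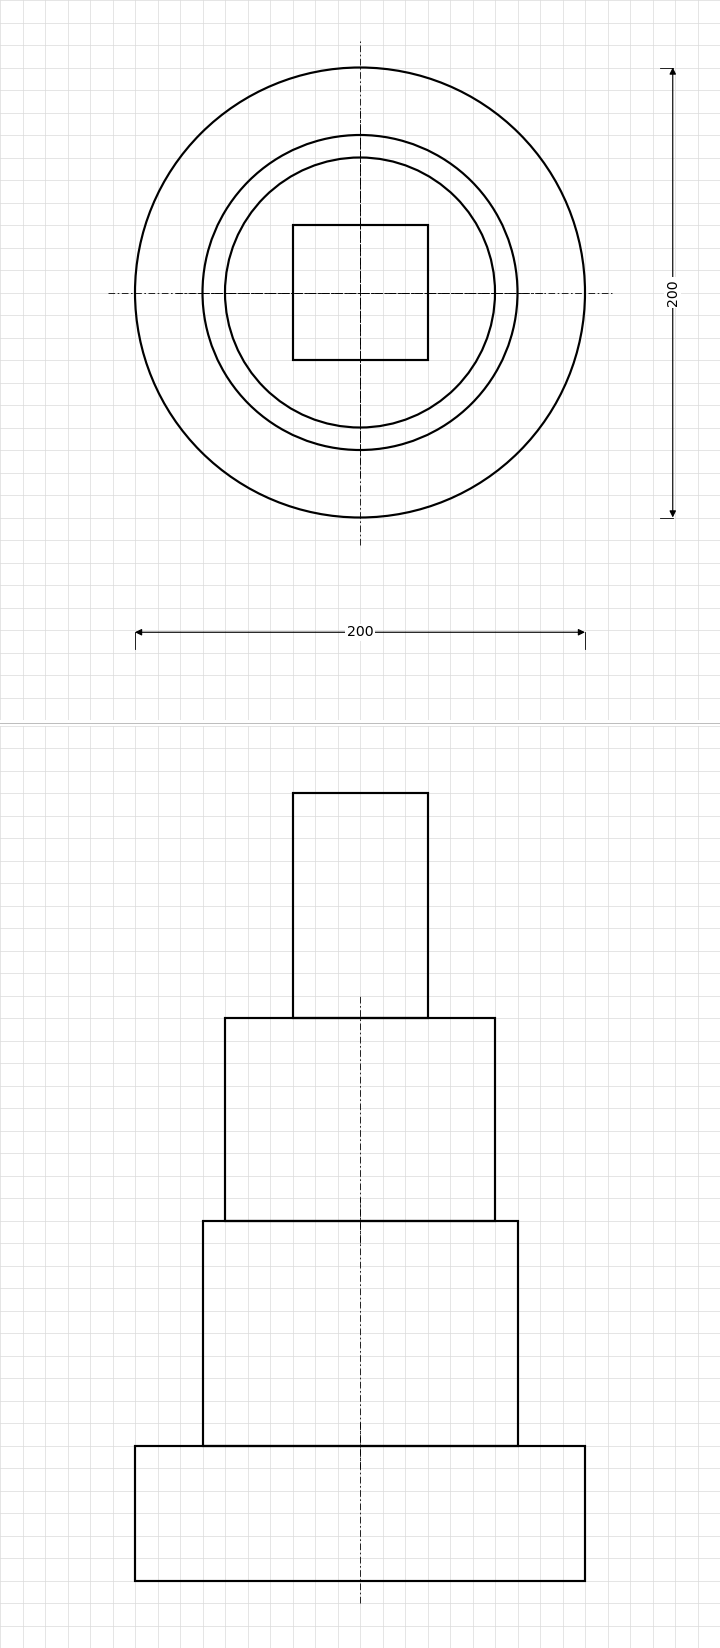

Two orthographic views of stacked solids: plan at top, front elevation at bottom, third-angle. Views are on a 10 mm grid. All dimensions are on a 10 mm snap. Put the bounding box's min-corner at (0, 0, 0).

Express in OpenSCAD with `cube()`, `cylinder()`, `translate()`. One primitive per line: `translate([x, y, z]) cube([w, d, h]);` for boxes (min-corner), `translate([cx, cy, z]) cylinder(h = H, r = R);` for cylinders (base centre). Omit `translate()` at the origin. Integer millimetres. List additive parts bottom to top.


translate([100, 100, 0]) cylinder(h = 60, r = 100);
translate([100, 100, 60]) cylinder(h = 100, r = 70);
translate([100, 100, 160]) cylinder(h = 90, r = 60);
translate([70, 70, 250]) cube([60, 60, 100]);
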